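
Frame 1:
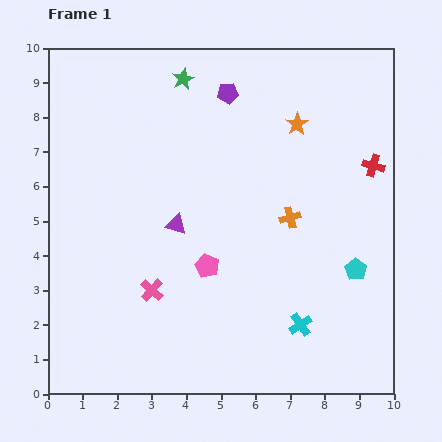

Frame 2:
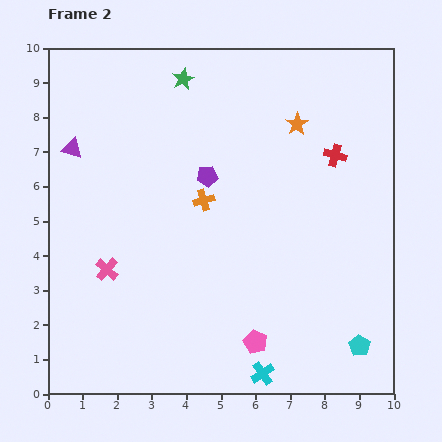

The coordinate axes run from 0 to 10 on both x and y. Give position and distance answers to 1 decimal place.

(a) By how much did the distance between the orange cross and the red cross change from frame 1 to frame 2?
+1.2

Distance in frame 1: 2.8. Distance in frame 2: 4.0.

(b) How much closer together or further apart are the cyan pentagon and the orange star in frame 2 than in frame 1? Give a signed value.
+2.1

Distance in frame 1: 4.5. Distance in frame 2: 6.6.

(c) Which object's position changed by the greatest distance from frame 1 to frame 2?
the purple triangle

(moved 3.7; next 2.6)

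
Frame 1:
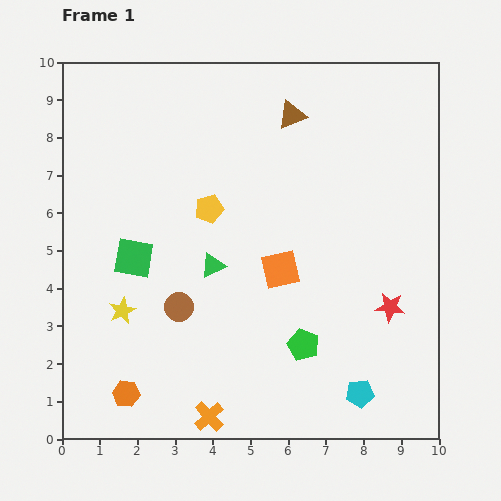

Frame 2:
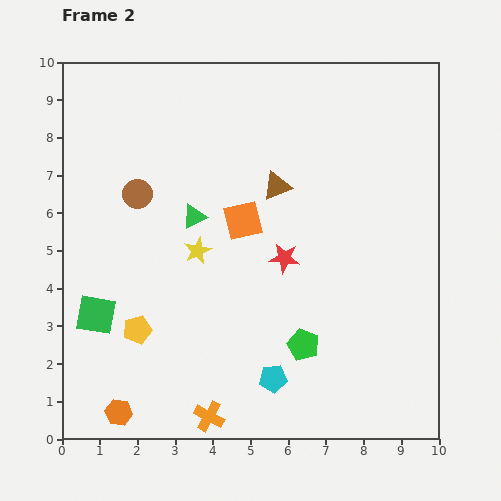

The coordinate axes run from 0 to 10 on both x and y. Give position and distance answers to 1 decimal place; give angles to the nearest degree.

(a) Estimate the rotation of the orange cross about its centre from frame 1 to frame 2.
19° counter-clockwise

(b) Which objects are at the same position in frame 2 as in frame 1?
the orange cross, the green pentagon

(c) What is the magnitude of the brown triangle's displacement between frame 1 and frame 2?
1.9

The brown triangle moved from (6.1, 8.6) to (5.7, 6.7), a distance of √(0.4² + 1.9²) ≈ 1.9.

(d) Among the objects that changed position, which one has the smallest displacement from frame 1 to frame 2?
the orange hexagon

(moved 0.5)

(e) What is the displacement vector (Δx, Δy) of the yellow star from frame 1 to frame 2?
(2.0, 1.6)

The yellow star was at (1.6, 3.4) in frame 1 and (3.6, 5.0) in frame 2.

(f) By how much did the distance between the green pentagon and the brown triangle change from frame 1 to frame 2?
-1.8

Distance in frame 1: 6.1. Distance in frame 2: 4.3.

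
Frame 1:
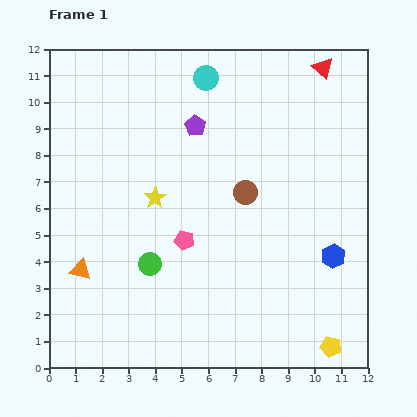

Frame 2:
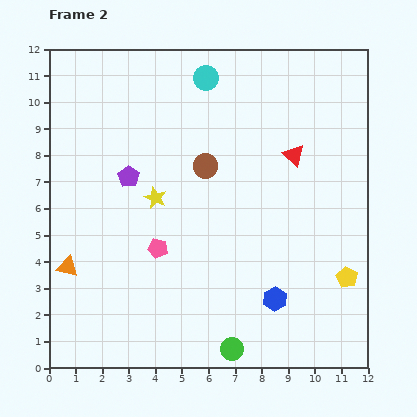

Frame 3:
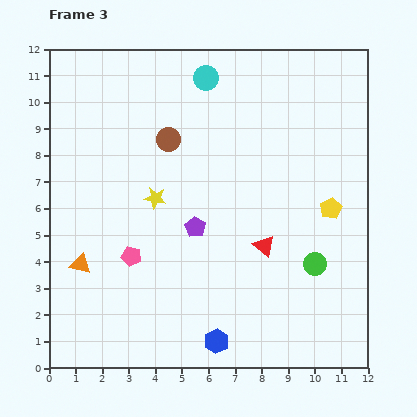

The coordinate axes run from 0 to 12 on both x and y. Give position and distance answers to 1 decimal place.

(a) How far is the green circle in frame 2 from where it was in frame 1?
4.5

The green circle moved from (3.8, 3.9) to (6.9, 0.7), a distance of √(3.1² + 3.2²) ≈ 4.5.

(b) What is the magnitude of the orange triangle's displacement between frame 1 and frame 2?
0.5

The orange triangle moved from (1.2, 3.7) to (0.7, 3.8), a distance of √(0.5² + 0.1²) ≈ 0.5.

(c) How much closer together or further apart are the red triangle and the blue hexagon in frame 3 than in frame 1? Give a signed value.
-3.1

Distance in frame 1: 7.1. Distance in frame 3: 4.0.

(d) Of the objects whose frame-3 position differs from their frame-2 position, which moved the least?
the orange triangle

(moved 0.5)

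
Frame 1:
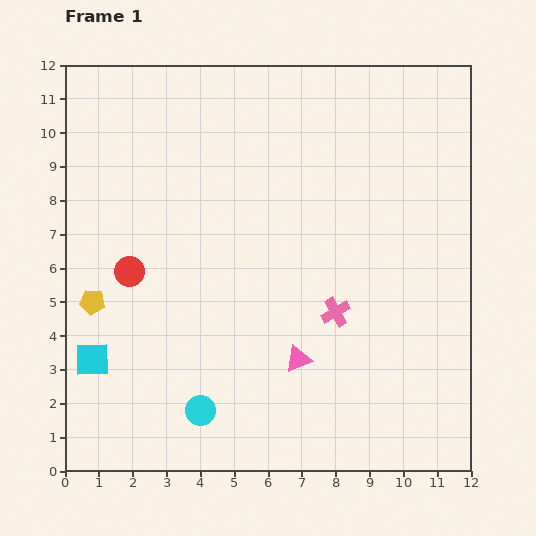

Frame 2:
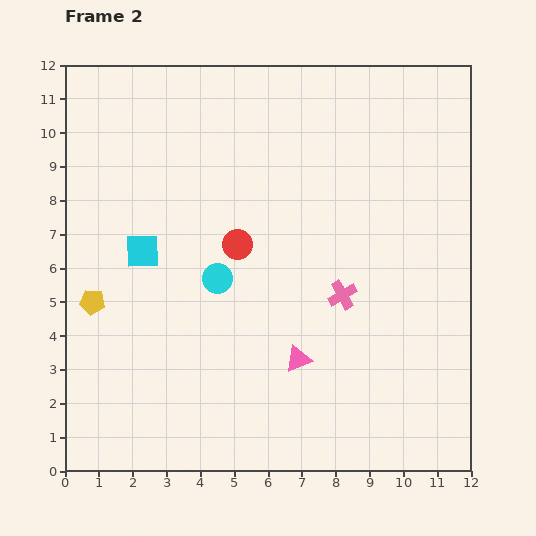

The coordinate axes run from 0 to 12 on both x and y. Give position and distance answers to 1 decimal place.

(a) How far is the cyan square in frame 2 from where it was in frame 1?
3.5

The cyan square moved from (0.8, 3.3) to (2.3, 6.5), a distance of √(1.5² + 3.2²) ≈ 3.5.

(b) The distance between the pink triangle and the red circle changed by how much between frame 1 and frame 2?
-1.8

Distance in frame 1: 5.6. Distance in frame 2: 3.8.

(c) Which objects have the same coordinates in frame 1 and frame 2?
the pink triangle, the yellow pentagon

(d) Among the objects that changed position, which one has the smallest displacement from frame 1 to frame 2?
the pink cross

(moved 0.5)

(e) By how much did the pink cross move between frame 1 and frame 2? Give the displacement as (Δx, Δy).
(0.2, 0.5)

The pink cross was at (8.0, 4.7) in frame 1 and (8.2, 5.2) in frame 2.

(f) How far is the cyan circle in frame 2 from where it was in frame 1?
3.9

The cyan circle moved from (4.0, 1.8) to (4.5, 5.7), a distance of √(0.5² + 3.9²) ≈ 3.9.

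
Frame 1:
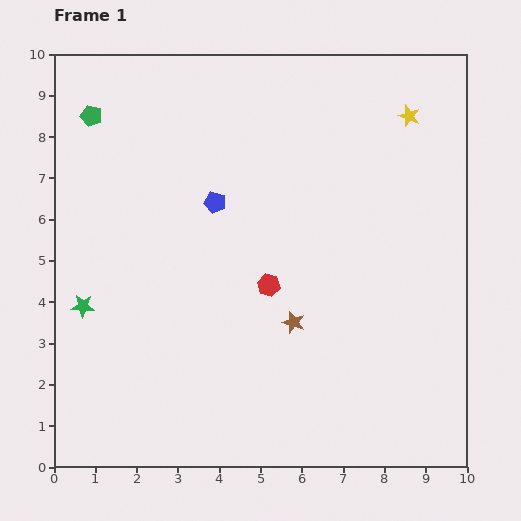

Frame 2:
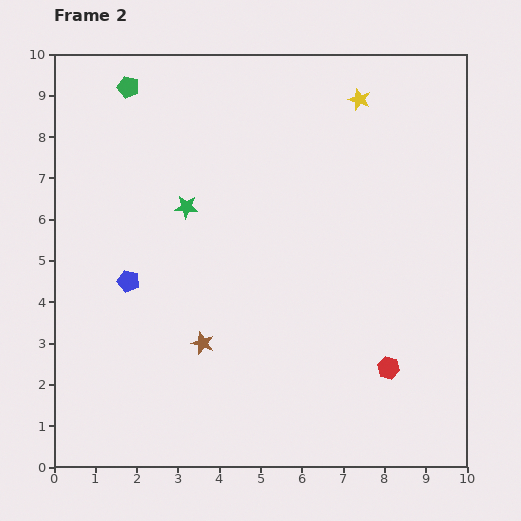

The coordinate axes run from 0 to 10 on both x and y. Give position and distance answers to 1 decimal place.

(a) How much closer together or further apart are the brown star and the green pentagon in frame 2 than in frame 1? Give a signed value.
-0.5

Distance in frame 1: 7.0. Distance in frame 2: 6.5.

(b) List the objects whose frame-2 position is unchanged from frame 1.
none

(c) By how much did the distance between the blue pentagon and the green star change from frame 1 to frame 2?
-1.8

Distance in frame 1: 4.1. Distance in frame 2: 2.3.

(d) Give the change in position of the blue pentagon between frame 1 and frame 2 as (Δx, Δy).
(-2.1, -1.9)

The blue pentagon was at (3.9, 6.4) in frame 1 and (1.8, 4.5) in frame 2.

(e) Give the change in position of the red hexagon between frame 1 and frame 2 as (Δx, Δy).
(2.9, -2.0)

The red hexagon was at (5.2, 4.4) in frame 1 and (8.1, 2.4) in frame 2.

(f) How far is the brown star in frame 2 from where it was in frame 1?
2.3

The brown star moved from (5.8, 3.5) to (3.6, 3.0), a distance of √(2.2² + 0.5²) ≈ 2.3.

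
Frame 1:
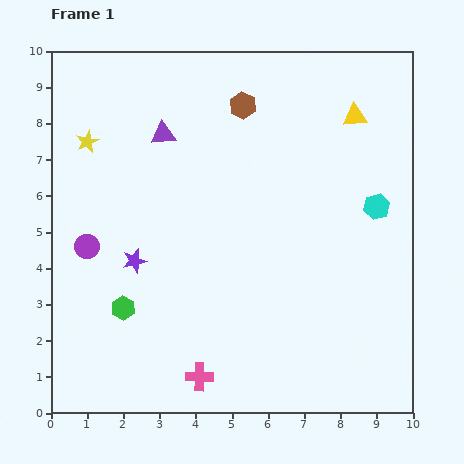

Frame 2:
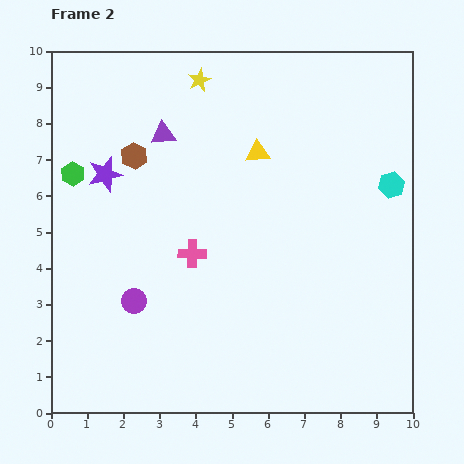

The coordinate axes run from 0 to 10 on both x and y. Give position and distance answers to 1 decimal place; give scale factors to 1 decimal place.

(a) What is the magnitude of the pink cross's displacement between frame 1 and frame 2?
3.4

The pink cross moved from (4.1, 1.0) to (3.9, 4.4), a distance of √(0.2² + 3.4²) ≈ 3.4.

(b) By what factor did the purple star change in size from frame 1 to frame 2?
1.4×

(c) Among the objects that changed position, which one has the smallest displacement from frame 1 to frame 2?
the cyan hexagon

(moved 0.7)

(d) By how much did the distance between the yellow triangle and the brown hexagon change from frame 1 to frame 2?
+0.3

Distance in frame 1: 3.1. Distance in frame 2: 3.4.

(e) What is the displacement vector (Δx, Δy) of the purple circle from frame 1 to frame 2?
(1.3, -1.5)

The purple circle was at (1.0, 4.6) in frame 1 and (2.3, 3.1) in frame 2.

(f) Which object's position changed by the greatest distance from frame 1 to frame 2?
the green hexagon

(moved 4.0; next 3.5)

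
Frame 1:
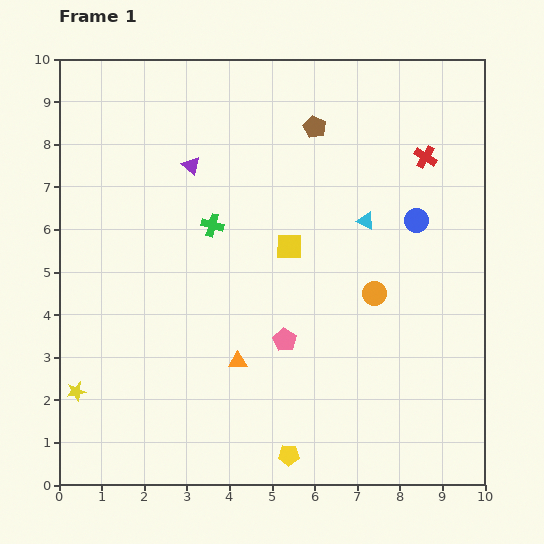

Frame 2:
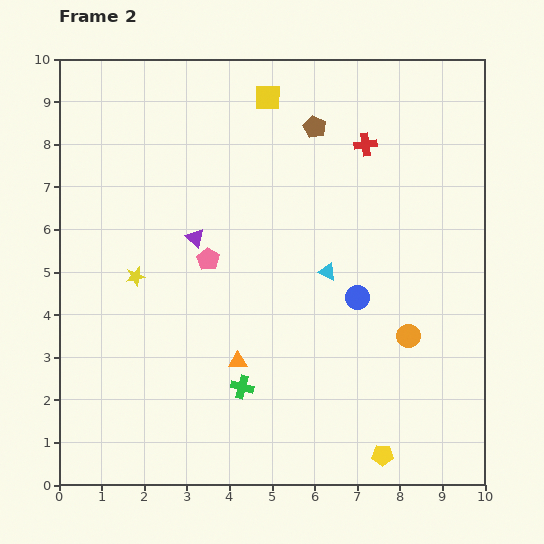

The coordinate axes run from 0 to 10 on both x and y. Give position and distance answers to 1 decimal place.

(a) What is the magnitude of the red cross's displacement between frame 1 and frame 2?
1.4

The red cross moved from (8.6, 7.7) to (7.2, 8.0), a distance of √(1.4² + 0.3²) ≈ 1.4.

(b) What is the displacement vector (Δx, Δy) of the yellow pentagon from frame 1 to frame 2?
(2.2, 0.0)

The yellow pentagon was at (5.4, 0.7) in frame 1 and (7.6, 0.7) in frame 2.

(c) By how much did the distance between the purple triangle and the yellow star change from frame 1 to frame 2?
-4.2

Distance in frame 1: 5.9. Distance in frame 2: 1.7.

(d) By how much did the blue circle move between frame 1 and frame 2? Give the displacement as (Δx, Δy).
(-1.4, -1.8)

The blue circle was at (8.4, 6.2) in frame 1 and (7.0, 4.4) in frame 2.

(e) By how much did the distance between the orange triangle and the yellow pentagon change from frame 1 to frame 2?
+1.5

Distance in frame 1: 2.5. Distance in frame 2: 4.0.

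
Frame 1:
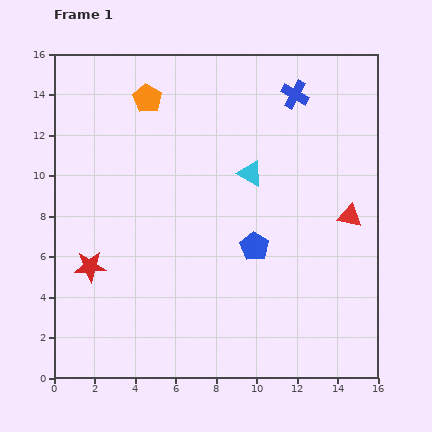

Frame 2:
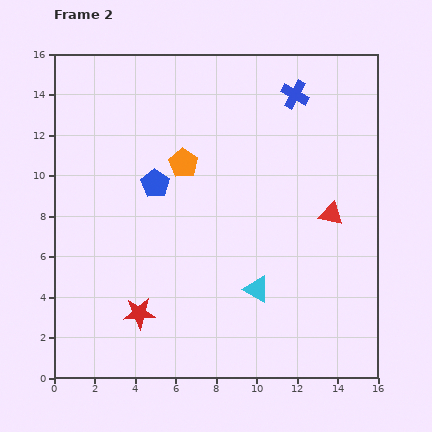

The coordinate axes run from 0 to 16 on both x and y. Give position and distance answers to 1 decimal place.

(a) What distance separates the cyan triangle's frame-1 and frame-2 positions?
5.7

The cyan triangle moved from (9.7, 10.1) to (10.0, 4.4), a distance of √(0.3² + 5.7²) ≈ 5.7.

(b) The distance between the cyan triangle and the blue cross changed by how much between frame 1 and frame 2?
+5.3

Distance in frame 1: 4.5. Distance in frame 2: 9.8.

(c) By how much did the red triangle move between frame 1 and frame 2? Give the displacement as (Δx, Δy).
(-0.9, 0.1)

The red triangle was at (14.6, 8.0) in frame 1 and (13.7, 8.1) in frame 2.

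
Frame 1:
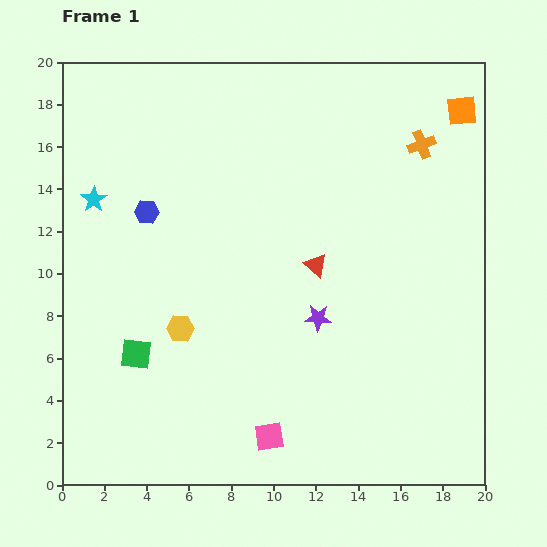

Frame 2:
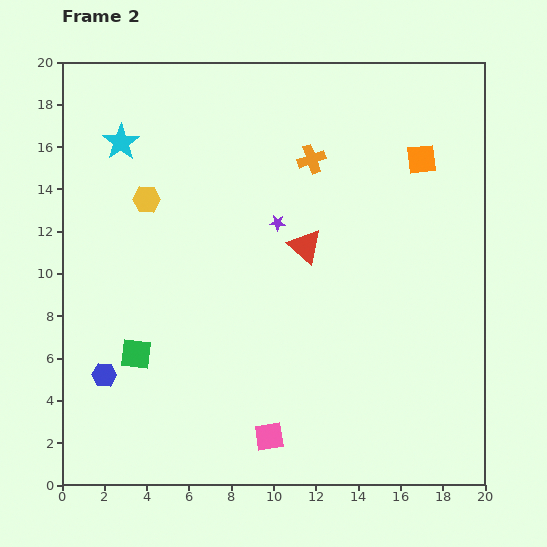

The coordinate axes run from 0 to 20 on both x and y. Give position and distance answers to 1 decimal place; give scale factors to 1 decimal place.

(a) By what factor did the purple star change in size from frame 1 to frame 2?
0.6×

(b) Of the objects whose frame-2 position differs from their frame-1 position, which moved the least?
the red triangle

(moved 1.0)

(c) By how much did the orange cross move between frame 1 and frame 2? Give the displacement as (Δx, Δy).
(-5.2, -0.7)

The orange cross was at (17.0, 16.1) in frame 1 and (11.8, 15.4) in frame 2.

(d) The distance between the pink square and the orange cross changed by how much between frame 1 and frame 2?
-2.3

Distance in frame 1: 15.6. Distance in frame 2: 13.3.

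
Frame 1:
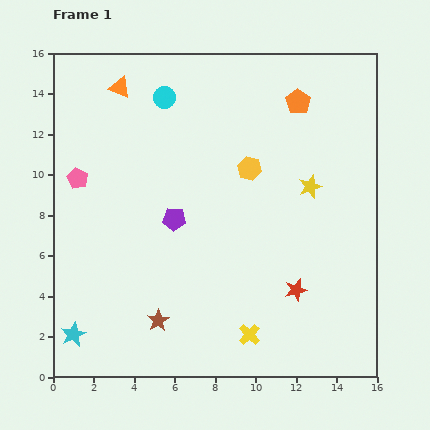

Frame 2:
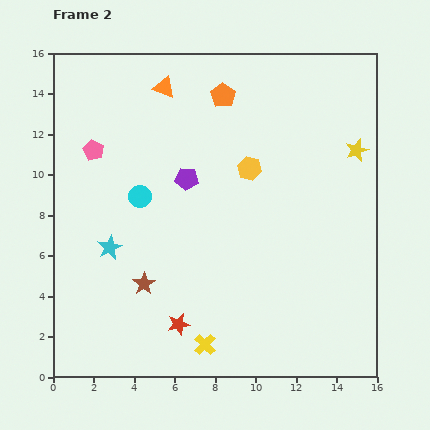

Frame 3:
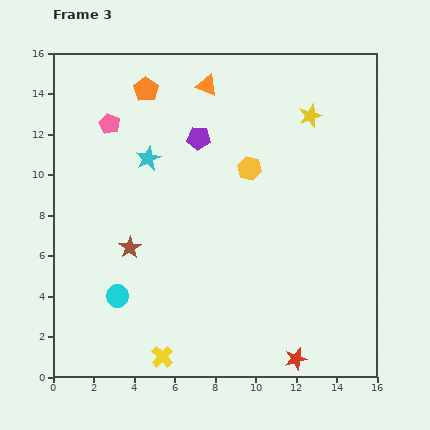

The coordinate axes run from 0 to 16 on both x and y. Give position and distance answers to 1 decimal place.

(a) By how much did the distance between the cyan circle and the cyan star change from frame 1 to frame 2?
-9.6

Distance in frame 1: 12.5. Distance in frame 2: 2.9.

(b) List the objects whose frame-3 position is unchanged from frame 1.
the yellow hexagon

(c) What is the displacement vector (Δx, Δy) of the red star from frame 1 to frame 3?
(0.0, -3.4)

The red star was at (12.0, 4.3) in frame 1 and (12.0, 0.9) in frame 3.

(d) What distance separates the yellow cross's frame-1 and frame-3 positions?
4.4

The yellow cross moved from (9.7, 2.1) to (5.4, 1.0), a distance of √(4.3² + 1.1²) ≈ 4.4.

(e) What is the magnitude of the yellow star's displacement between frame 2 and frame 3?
2.9

The yellow star moved from (15.0, 11.2) to (12.7, 12.9), a distance of √(2.3² + 1.7²) ≈ 2.9.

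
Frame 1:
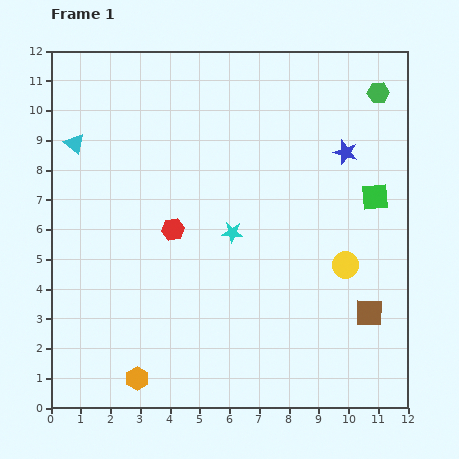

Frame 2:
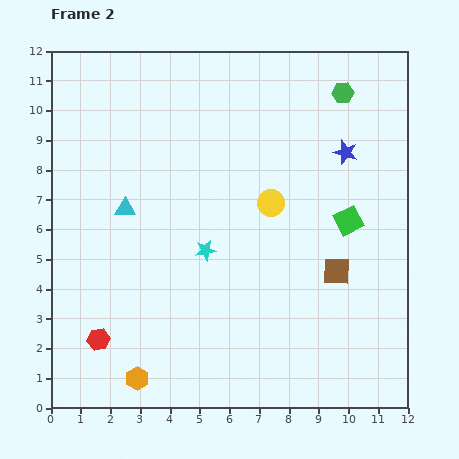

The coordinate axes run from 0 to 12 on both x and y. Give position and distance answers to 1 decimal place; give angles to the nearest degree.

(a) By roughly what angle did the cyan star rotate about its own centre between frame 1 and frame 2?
16° counter-clockwise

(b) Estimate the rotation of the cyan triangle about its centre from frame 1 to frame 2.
40° counter-clockwise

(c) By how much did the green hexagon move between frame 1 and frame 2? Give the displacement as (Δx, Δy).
(-1.2, 0.0)

The green hexagon was at (11.0, 10.6) in frame 1 and (9.8, 10.6) in frame 2.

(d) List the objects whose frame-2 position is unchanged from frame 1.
the blue star, the orange hexagon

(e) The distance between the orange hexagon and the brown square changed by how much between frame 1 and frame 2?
-0.5

Distance in frame 1: 8.1. Distance in frame 2: 7.6.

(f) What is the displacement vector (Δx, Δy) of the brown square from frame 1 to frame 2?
(-1.1, 1.4)

The brown square was at (10.7, 3.2) in frame 1 and (9.6, 4.6) in frame 2.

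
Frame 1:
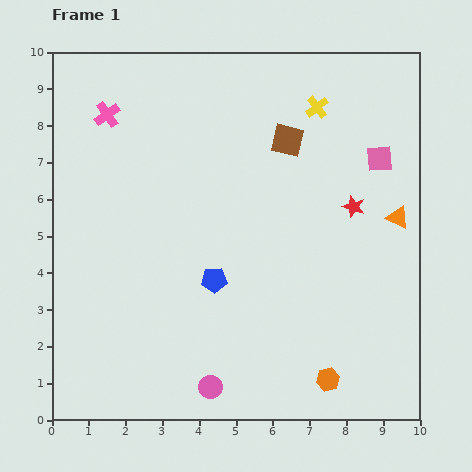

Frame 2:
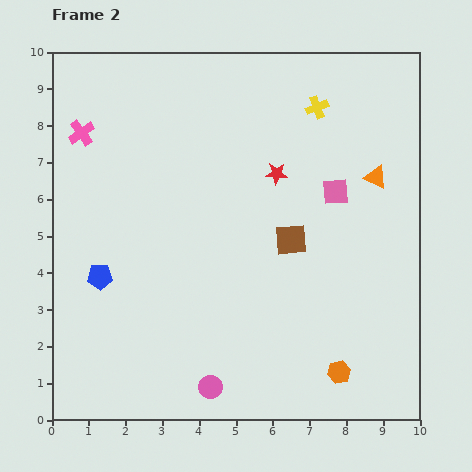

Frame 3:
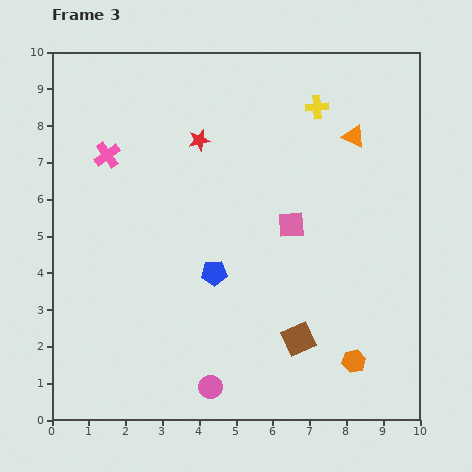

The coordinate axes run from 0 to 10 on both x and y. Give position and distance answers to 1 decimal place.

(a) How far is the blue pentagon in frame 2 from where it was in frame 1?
3.1

The blue pentagon moved from (4.4, 3.8) to (1.3, 3.9), a distance of √(3.1² + 0.1²) ≈ 3.1.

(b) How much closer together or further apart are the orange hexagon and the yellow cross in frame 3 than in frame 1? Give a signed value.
-0.4

Distance in frame 1: 7.4. Distance in frame 3: 7.0.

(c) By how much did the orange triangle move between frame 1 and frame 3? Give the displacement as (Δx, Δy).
(-1.2, 2.2)

The orange triangle was at (9.4, 5.5) in frame 1 and (8.2, 7.7) in frame 3.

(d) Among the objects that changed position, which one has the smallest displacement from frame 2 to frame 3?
the orange hexagon

(moved 0.5)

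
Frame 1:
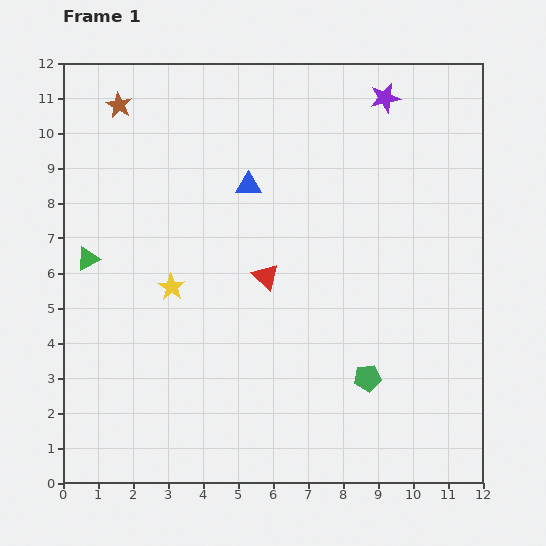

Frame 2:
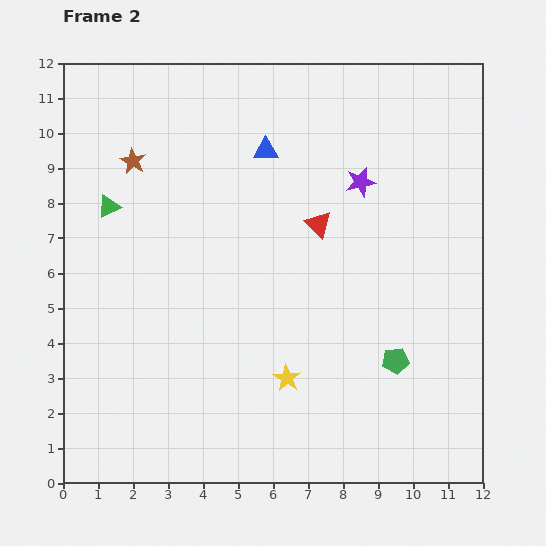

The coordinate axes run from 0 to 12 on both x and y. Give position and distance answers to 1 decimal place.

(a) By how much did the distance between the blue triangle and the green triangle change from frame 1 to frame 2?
-0.3

Distance in frame 1: 5.1. Distance in frame 2: 4.8.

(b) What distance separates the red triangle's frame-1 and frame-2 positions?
2.1

The red triangle moved from (5.8, 5.9) to (7.3, 7.4), a distance of √(1.5² + 1.5²) ≈ 2.1.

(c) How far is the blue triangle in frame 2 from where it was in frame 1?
1.1

The blue triangle moved from (5.3, 8.5) to (5.8, 9.5), a distance of √(0.5² + 1.0²) ≈ 1.1.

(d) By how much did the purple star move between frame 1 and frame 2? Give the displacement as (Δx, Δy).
(-0.7, -2.4)

The purple star was at (9.2, 11.0) in frame 1 and (8.5, 8.6) in frame 2.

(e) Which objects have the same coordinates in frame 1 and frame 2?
none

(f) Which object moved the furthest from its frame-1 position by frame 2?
the yellow star

(moved 4.2; next 2.5)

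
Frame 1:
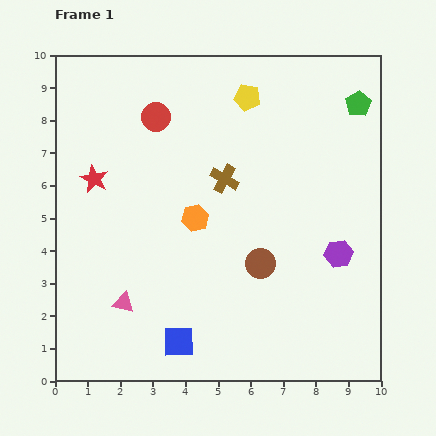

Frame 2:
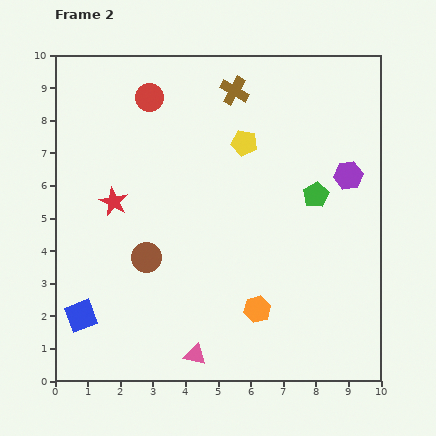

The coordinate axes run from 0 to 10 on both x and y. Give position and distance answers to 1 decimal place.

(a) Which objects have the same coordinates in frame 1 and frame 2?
none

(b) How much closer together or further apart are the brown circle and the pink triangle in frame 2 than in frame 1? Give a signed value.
-1.0

Distance in frame 1: 4.4. Distance in frame 2: 3.4.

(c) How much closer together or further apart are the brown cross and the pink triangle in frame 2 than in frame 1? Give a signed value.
+3.3

Distance in frame 1: 4.9. Distance in frame 2: 8.2.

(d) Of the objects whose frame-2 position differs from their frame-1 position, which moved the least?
the red circle

(moved 0.6)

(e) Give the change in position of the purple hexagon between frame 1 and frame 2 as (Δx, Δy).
(0.3, 2.4)

The purple hexagon was at (8.7, 3.9) in frame 1 and (9.0, 6.3) in frame 2.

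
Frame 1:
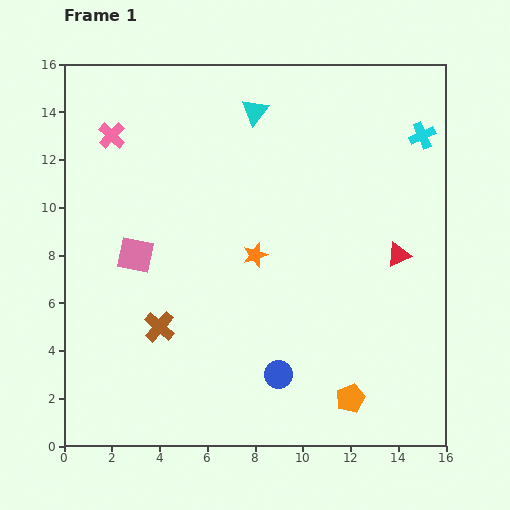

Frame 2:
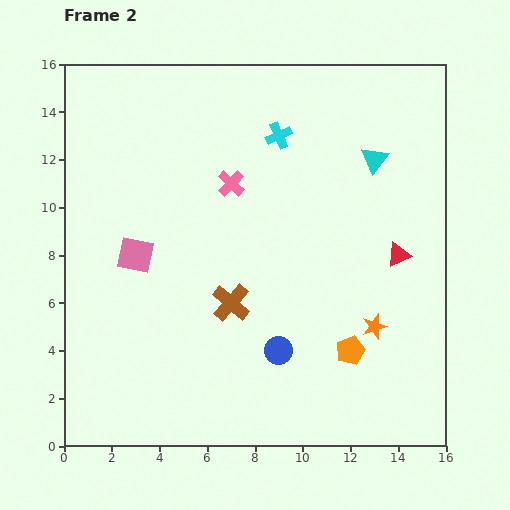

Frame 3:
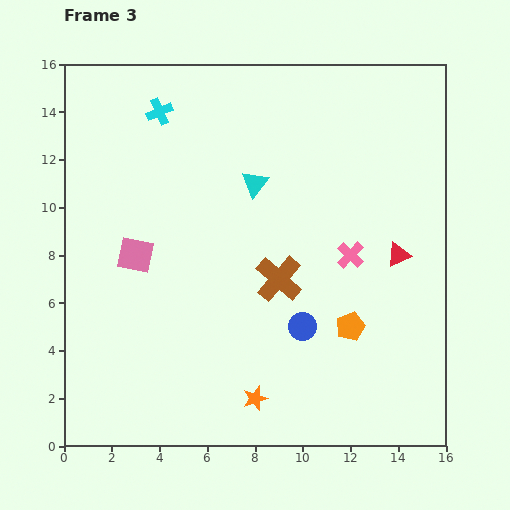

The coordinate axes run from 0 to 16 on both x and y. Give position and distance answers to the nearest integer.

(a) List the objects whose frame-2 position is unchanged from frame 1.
the red triangle, the pink square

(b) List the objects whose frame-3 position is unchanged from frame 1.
the red triangle, the pink square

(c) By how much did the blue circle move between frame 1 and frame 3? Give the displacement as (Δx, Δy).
(1, 2)

The blue circle was at (9, 3) in frame 1 and (10, 5) in frame 3.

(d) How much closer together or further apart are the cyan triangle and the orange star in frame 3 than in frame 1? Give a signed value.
+3

Distance in frame 1: 6. Distance in frame 3: 9.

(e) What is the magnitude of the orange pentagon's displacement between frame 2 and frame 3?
1

The orange pentagon moved from (12, 4) to (12, 5), a distance of √(0² + 1²) ≈ 1.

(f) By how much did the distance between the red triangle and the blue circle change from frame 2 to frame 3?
-1

Distance in frame 2: 6. Distance in frame 3: 5.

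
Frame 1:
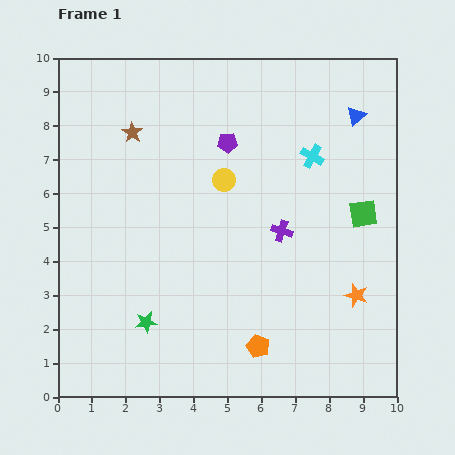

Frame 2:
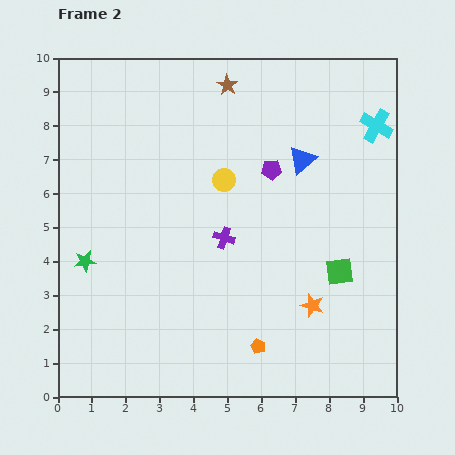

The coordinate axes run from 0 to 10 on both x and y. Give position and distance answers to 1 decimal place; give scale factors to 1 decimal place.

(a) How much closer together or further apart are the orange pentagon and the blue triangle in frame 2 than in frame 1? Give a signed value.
-1.7

Distance in frame 1: 7.4. Distance in frame 2: 5.7.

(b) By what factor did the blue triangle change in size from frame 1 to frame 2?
1.5×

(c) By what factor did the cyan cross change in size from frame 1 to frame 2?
1.4×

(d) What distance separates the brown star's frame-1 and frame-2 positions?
3.1

The brown star moved from (2.2, 7.8) to (5.0, 9.2), a distance of √(2.8² + 1.4²) ≈ 3.1.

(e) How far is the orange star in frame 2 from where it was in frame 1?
1.3

The orange star moved from (8.8, 3.0) to (7.5, 2.7), a distance of √(1.3² + 0.3²) ≈ 1.3.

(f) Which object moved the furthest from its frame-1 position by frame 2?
the brown star

(moved 3.1; next 2.5)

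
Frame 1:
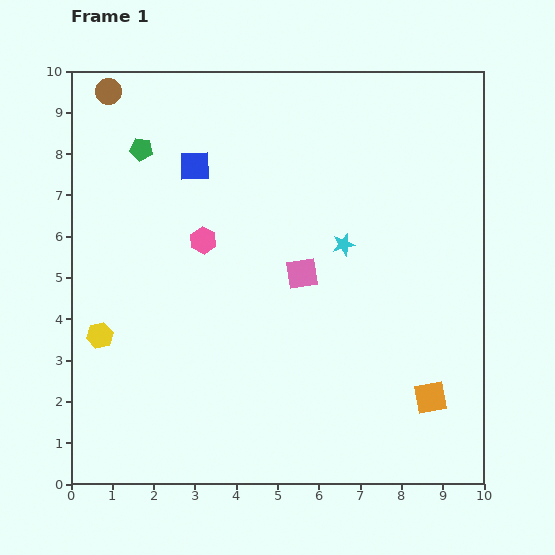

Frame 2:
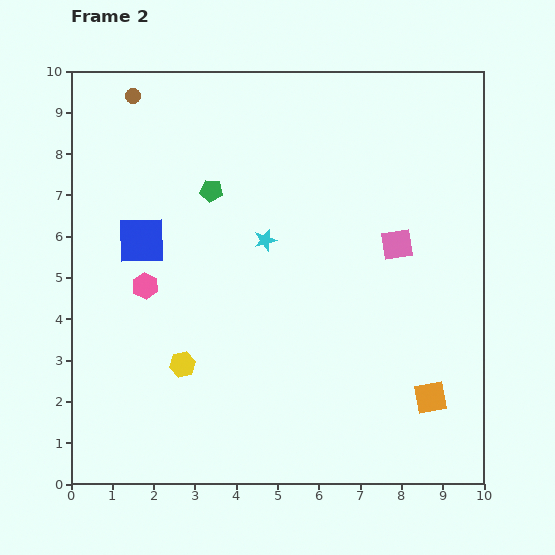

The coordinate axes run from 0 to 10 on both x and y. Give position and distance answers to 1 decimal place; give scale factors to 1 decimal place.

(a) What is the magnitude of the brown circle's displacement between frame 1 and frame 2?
0.6

The brown circle moved from (0.9, 9.5) to (1.5, 9.4), a distance of √(0.6² + 0.1²) ≈ 0.6.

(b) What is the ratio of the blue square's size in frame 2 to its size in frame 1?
1.6×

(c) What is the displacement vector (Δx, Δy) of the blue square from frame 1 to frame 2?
(-1.3, -1.8)

The blue square was at (3.0, 7.7) in frame 1 and (1.7, 5.9) in frame 2.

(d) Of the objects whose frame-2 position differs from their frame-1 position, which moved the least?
the brown circle

(moved 0.6)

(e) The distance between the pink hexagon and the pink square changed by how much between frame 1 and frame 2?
+3.7

Distance in frame 1: 2.5. Distance in frame 2: 6.2.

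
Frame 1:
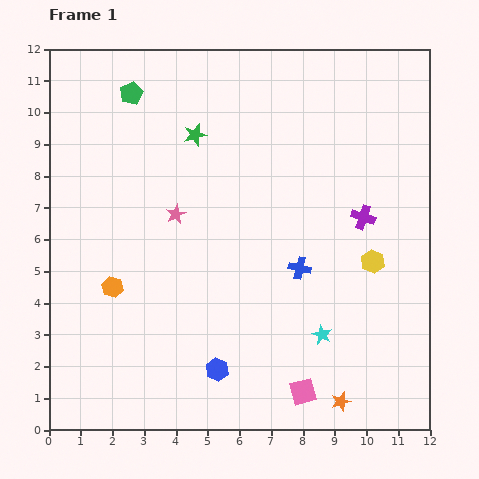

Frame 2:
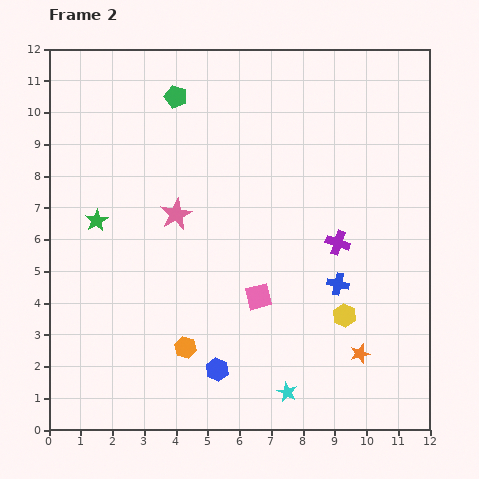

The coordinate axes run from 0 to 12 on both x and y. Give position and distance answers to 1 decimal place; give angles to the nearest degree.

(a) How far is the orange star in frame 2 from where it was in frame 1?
1.6

The orange star moved from (9.2, 0.9) to (9.8, 2.4), a distance of √(0.6² + 1.5²) ≈ 1.6.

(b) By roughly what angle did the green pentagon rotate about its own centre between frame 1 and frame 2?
27° counter-clockwise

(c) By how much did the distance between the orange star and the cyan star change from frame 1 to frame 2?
+0.4

Distance in frame 1: 2.2. Distance in frame 2: 2.6.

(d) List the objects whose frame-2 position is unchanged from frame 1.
the pink star, the blue hexagon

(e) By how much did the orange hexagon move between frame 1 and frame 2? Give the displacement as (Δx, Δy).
(2.3, -1.9)

The orange hexagon was at (2.0, 4.5) in frame 1 and (4.3, 2.6) in frame 2.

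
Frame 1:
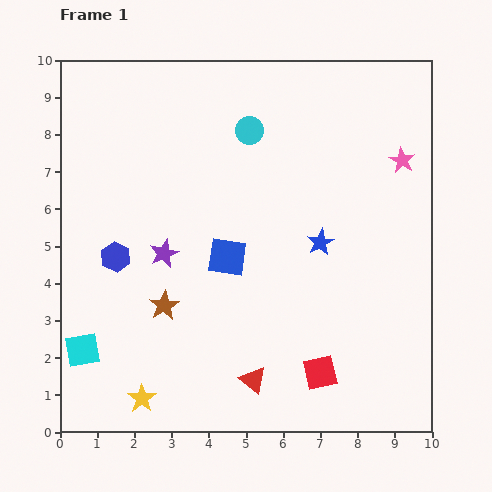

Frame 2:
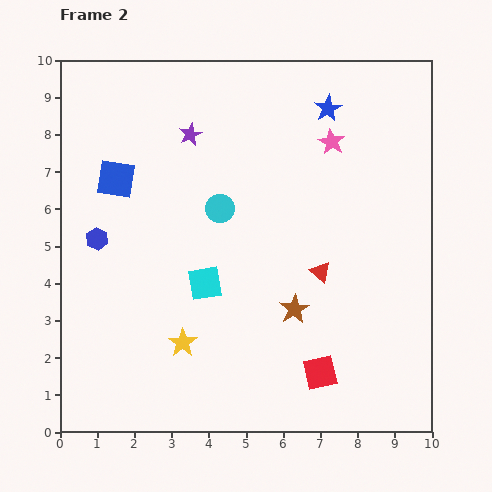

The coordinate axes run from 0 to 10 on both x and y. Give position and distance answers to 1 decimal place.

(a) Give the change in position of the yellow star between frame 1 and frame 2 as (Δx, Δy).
(1.1, 1.5)

The yellow star was at (2.2, 0.9) in frame 1 and (3.3, 2.4) in frame 2.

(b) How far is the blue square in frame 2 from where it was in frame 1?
3.7

The blue square moved from (4.5, 4.7) to (1.5, 6.8), a distance of √(3.0² + 2.1²) ≈ 3.7.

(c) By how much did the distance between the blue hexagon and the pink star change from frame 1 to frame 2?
-1.3

Distance in frame 1: 8.1. Distance in frame 2: 6.8.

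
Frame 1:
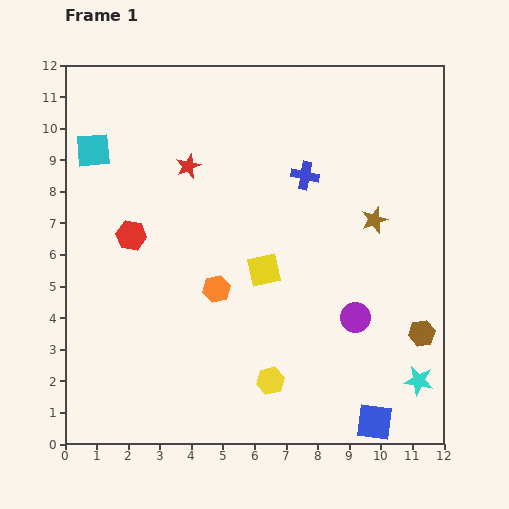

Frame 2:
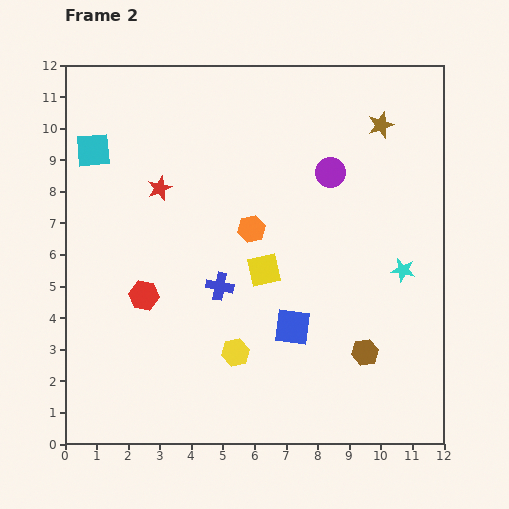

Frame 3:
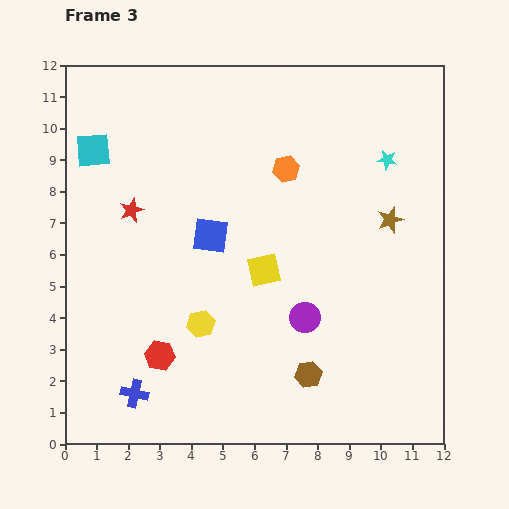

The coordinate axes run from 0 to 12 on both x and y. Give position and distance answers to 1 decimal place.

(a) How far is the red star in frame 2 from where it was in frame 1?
1.1

The red star moved from (3.9, 8.8) to (3.0, 8.1), a distance of √(0.9² + 0.7²) ≈ 1.1.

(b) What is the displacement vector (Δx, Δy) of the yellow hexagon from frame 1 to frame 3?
(-2.2, 1.8)

The yellow hexagon was at (6.5, 2.0) in frame 1 and (4.3, 3.8) in frame 3.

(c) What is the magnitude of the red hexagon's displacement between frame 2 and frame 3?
2.0

The red hexagon moved from (2.5, 4.7) to (3.0, 2.8), a distance of √(0.5² + 1.9²) ≈ 2.0.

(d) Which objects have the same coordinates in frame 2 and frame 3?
the yellow square, the cyan square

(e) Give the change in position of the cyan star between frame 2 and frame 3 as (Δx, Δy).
(-0.5, 3.5)

The cyan star was at (10.7, 5.5) in frame 2 and (10.2, 9.0) in frame 3.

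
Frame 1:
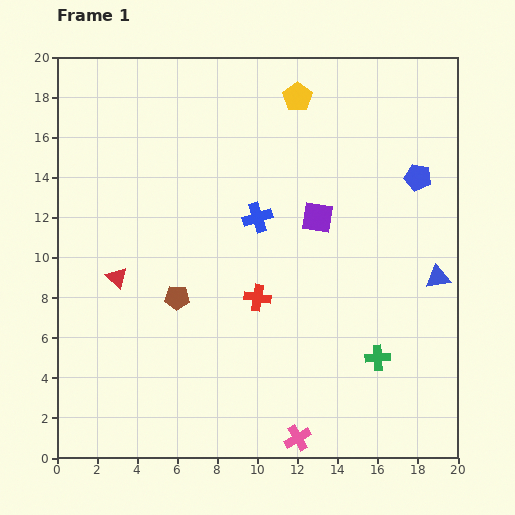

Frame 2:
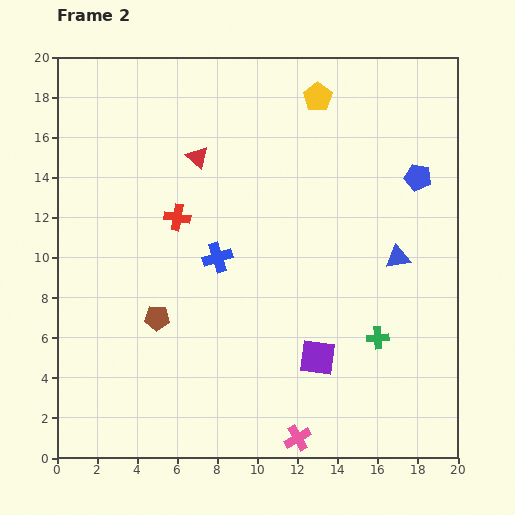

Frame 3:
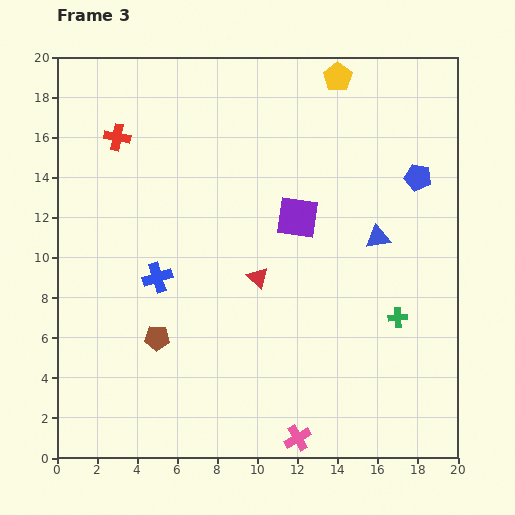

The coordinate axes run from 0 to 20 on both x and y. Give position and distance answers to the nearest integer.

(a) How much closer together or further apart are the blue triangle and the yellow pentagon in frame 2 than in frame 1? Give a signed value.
-2

Distance in frame 1: 11. Distance in frame 2: 9.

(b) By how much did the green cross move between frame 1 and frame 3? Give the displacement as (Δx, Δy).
(1, 2)

The green cross was at (16, 5) in frame 1 and (17, 7) in frame 3.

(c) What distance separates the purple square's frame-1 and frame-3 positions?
1

The purple square moved from (13, 12) to (12, 12), a distance of √(1² + 0²) ≈ 1.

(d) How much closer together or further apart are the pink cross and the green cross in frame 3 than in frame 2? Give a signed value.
+2

Distance in frame 2: 6. Distance in frame 3: 8.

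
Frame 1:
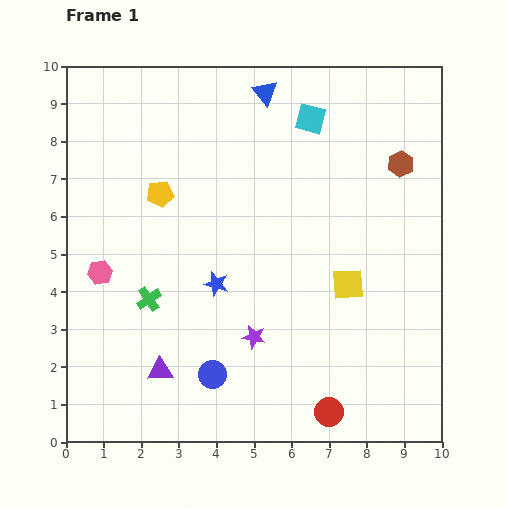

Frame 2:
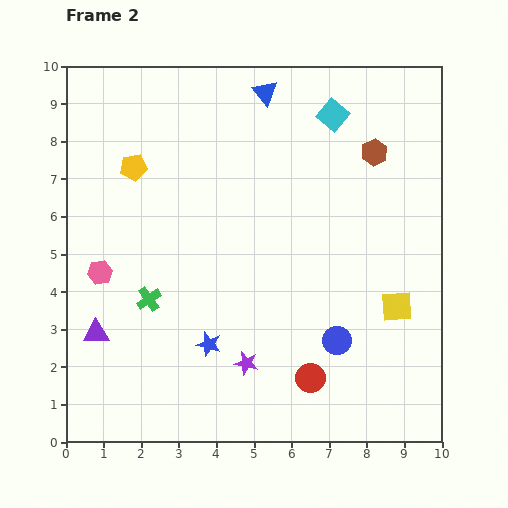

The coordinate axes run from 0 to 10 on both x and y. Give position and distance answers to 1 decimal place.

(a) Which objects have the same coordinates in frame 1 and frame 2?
the green cross, the blue triangle, the pink hexagon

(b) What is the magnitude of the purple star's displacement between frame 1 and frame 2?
0.7

The purple star moved from (5.0, 2.8) to (4.8, 2.1), a distance of √(0.2² + 0.7²) ≈ 0.7.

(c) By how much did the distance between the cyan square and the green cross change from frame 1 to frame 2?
+0.5

Distance in frame 1: 6.4. Distance in frame 2: 6.9.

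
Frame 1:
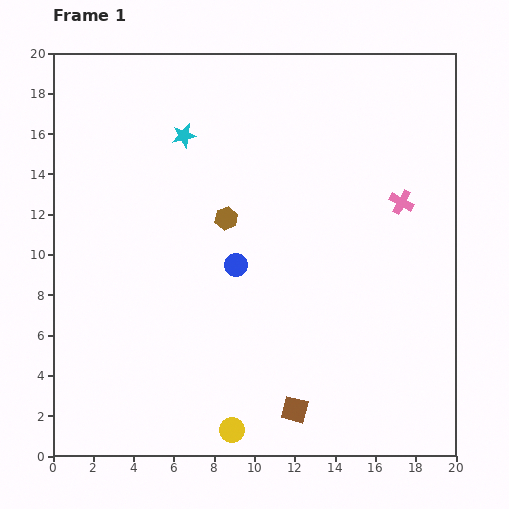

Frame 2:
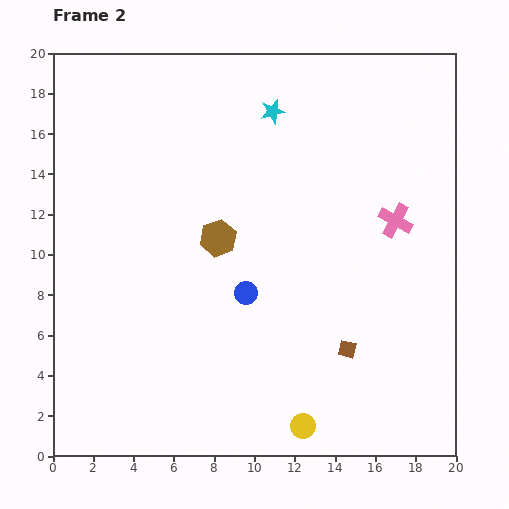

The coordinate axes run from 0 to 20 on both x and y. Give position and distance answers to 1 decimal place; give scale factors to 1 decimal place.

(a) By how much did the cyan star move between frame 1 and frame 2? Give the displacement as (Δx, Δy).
(4.4, 1.2)

The cyan star was at (6.5, 15.9) in frame 1 and (10.9, 17.1) in frame 2.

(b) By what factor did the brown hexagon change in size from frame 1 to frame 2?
1.6×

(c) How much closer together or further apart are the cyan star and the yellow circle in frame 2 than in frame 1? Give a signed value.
+0.9

Distance in frame 1: 14.8. Distance in frame 2: 15.7.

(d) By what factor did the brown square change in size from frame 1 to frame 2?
0.7×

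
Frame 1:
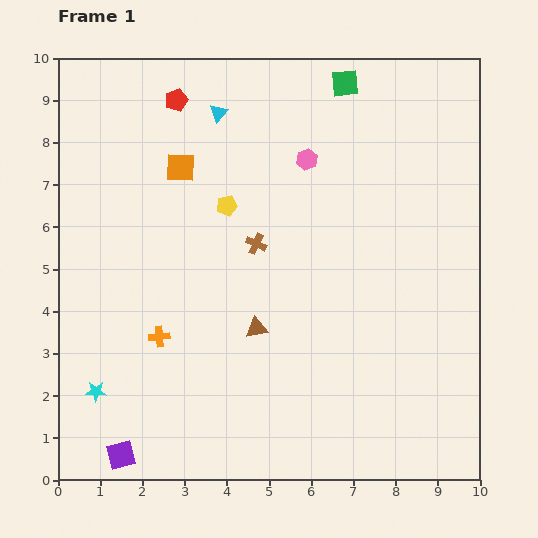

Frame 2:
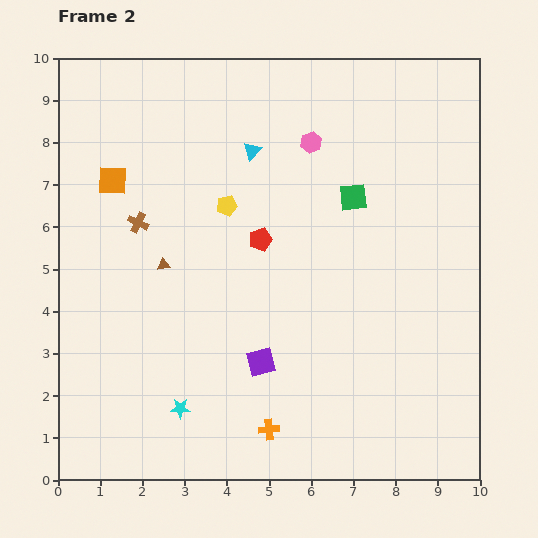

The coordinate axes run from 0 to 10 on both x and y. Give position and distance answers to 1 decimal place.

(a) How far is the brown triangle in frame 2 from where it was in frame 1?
2.7

The brown triangle moved from (4.7, 3.6) to (2.5, 5.1), a distance of √(2.2² + 1.5²) ≈ 2.7.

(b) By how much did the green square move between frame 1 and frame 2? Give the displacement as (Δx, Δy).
(0.2, -2.7)

The green square was at (6.8, 9.4) in frame 1 and (7.0, 6.7) in frame 2.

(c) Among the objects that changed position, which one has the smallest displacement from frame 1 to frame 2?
the pink hexagon

(moved 0.4)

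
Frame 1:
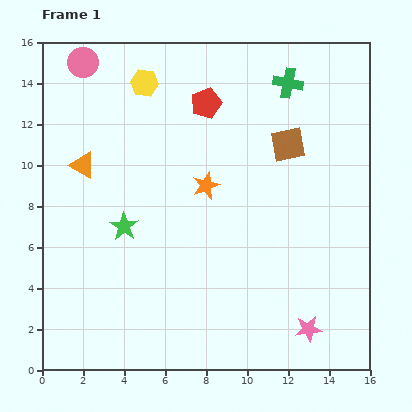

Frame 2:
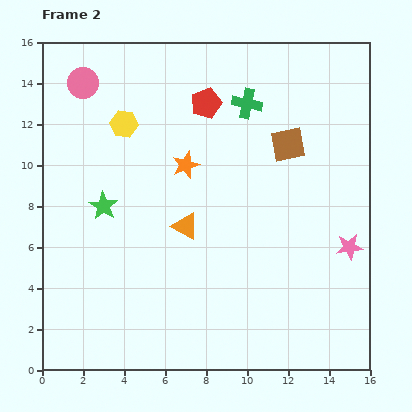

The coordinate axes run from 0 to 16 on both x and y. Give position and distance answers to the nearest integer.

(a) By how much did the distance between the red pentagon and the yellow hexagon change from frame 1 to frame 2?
+1

Distance in frame 1: 3. Distance in frame 2: 4.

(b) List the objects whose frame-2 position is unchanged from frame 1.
the red pentagon, the brown square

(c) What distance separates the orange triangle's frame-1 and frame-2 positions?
6

The orange triangle moved from (2, 10) to (7, 7), a distance of √(5² + 3²) ≈ 6.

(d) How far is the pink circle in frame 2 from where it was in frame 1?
1

The pink circle moved from (2, 15) to (2, 14), a distance of √(0² + 1²) ≈ 1.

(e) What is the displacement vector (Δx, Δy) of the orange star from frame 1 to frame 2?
(-1, 1)

The orange star was at (8, 9) in frame 1 and (7, 10) in frame 2.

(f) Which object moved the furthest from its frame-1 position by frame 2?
the orange triangle

(moved 6; next 4)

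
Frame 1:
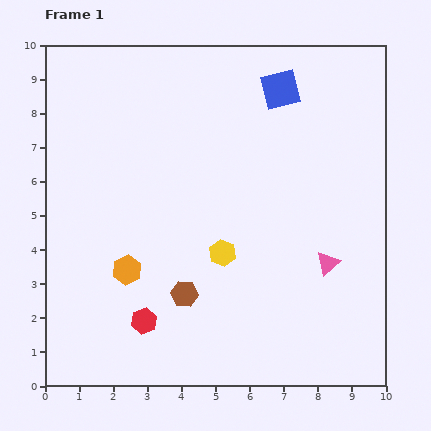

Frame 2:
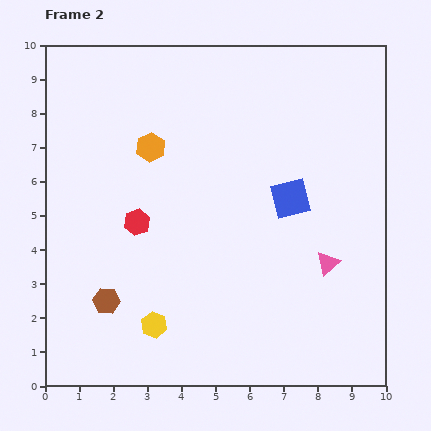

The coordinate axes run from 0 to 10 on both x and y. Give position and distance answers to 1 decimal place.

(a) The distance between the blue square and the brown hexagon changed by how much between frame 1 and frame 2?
-0.4

Distance in frame 1: 6.6. Distance in frame 2: 6.2.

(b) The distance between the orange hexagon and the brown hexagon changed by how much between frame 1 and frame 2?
+2.9

Distance in frame 1: 1.8. Distance in frame 2: 4.7.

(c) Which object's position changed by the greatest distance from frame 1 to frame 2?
the orange hexagon

(moved 3.7; next 3.2)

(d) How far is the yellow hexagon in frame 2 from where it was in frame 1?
2.9

The yellow hexagon moved from (5.2, 3.9) to (3.2, 1.8), a distance of √(2.0² + 2.1²) ≈ 2.9.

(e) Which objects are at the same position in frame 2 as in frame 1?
the pink triangle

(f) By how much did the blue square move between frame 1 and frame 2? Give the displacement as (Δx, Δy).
(0.3, -3.2)

The blue square was at (6.9, 8.7) in frame 1 and (7.2, 5.5) in frame 2.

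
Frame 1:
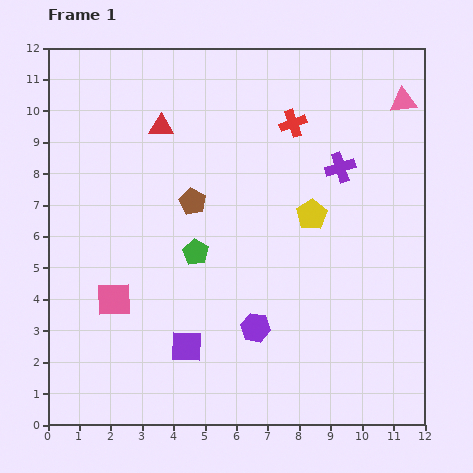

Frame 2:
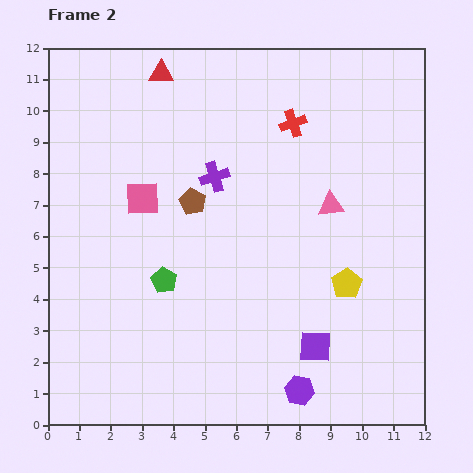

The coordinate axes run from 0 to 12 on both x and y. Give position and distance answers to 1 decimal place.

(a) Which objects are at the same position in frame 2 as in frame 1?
the red cross, the brown pentagon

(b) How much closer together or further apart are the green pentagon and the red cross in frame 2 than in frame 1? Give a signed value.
+1.4

Distance in frame 1: 5.1. Distance in frame 2: 6.5.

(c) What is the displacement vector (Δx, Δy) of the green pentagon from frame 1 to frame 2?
(-1.0, -0.9)

The green pentagon was at (4.7, 5.5) in frame 1 and (3.7, 4.6) in frame 2.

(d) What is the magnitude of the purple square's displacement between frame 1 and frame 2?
4.1

The purple square moved from (4.4, 2.5) to (8.5, 2.5), a distance of √(4.1² + 0.0²) ≈ 4.1.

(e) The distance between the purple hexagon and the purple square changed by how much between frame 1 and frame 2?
-0.8

Distance in frame 1: 2.3. Distance in frame 2: 1.5.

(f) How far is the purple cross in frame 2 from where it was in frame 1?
4.0

The purple cross moved from (9.3, 8.2) to (5.3, 7.9), a distance of √(4.0² + 0.3²) ≈ 4.0.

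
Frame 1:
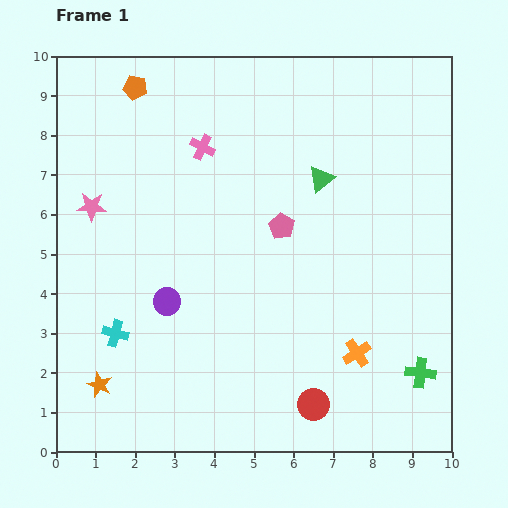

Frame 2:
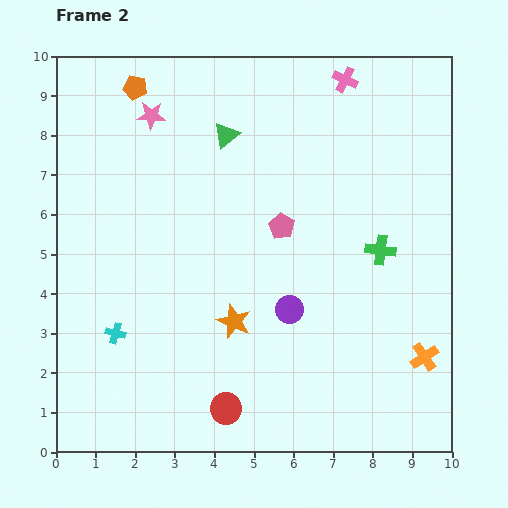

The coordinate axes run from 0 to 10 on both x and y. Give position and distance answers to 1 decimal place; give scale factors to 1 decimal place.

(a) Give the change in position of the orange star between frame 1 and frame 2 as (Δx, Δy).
(3.4, 1.6)

The orange star was at (1.1, 1.7) in frame 1 and (4.5, 3.3) in frame 2.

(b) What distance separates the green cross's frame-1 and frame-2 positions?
3.3

The green cross moved from (9.2, 2.0) to (8.2, 5.1), a distance of √(1.0² + 3.1²) ≈ 3.3.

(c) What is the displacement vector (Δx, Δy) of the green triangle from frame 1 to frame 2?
(-2.4, 1.1)

The green triangle was at (6.7, 6.9) in frame 1 and (4.3, 8.0) in frame 2.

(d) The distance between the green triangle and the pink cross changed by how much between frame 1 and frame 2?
+0.2

Distance in frame 1: 3.1. Distance in frame 2: 3.3.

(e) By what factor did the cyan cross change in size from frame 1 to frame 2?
0.8×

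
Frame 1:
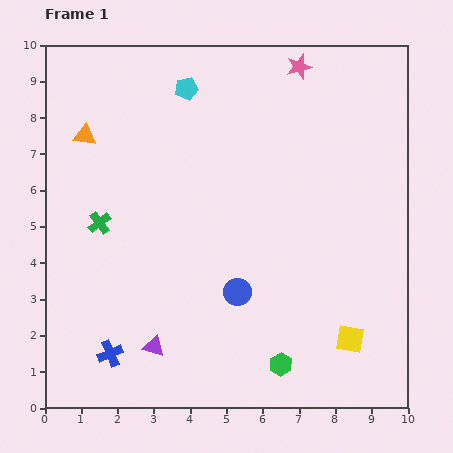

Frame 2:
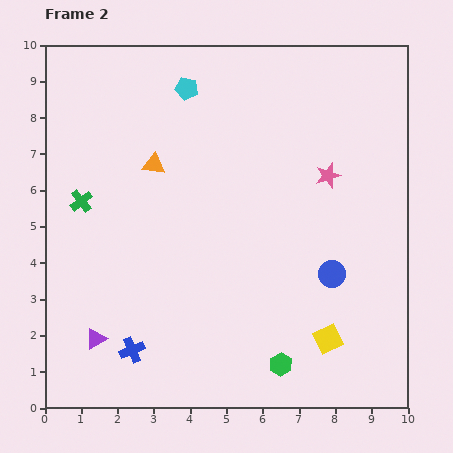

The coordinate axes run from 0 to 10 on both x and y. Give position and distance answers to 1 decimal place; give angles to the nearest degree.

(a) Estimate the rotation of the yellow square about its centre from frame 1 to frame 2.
38° counter-clockwise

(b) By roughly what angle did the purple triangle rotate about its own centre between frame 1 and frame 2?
46° counter-clockwise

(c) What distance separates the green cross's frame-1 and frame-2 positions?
0.8

The green cross moved from (1.5, 5.1) to (1.0, 5.7), a distance of √(0.5² + 0.6²) ≈ 0.8.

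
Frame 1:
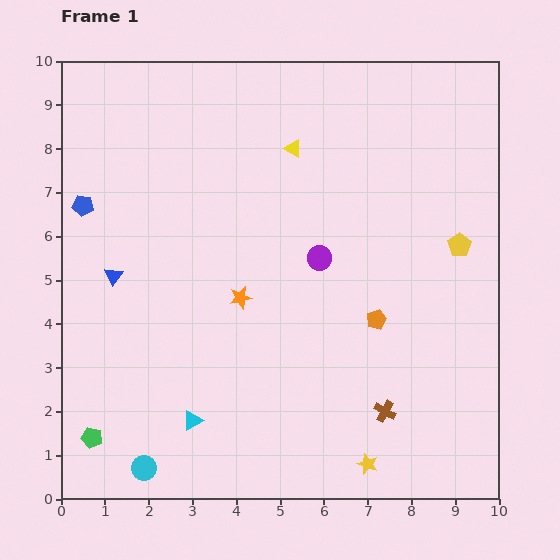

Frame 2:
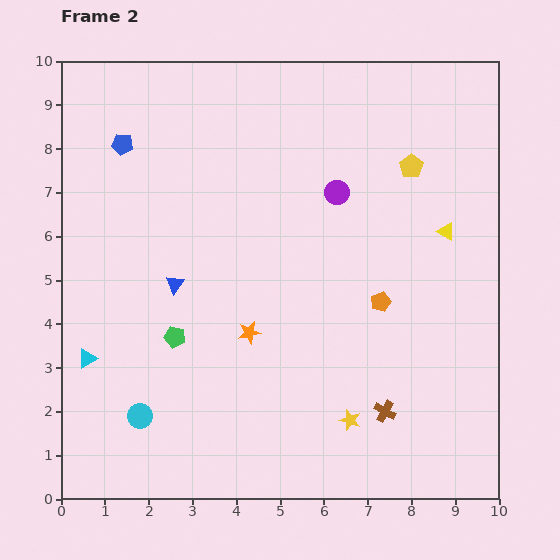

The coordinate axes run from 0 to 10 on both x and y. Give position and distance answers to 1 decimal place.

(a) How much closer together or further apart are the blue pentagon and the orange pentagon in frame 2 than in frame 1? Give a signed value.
-0.3

Distance in frame 1: 7.2. Distance in frame 2: 6.9.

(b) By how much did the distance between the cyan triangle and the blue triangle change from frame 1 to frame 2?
-1.2

Distance in frame 1: 3.8. Distance in frame 2: 2.6.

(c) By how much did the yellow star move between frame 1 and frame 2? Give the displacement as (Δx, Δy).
(-0.4, 1.0)

The yellow star was at (7.0, 0.8) in frame 1 and (6.6, 1.8) in frame 2.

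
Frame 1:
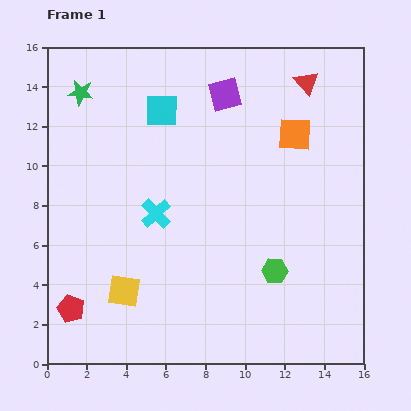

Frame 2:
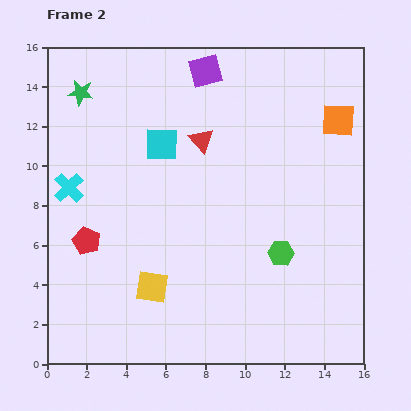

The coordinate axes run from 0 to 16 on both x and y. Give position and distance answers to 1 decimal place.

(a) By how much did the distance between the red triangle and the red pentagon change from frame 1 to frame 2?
-8.8

Distance in frame 1: 16.5. Distance in frame 2: 7.7.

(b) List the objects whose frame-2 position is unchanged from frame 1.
the green star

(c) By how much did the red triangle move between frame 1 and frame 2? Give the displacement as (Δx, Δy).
(-5.3, -2.9)

The red triangle was at (13.1, 14.2) in frame 1 and (7.8, 11.3) in frame 2.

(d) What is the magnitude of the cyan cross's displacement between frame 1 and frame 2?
4.6

The cyan cross moved from (5.5, 7.6) to (1.1, 8.9), a distance of √(4.4² + 1.3²) ≈ 4.6.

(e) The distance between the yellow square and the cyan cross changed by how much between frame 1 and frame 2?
+2.3

Distance in frame 1: 4.2. Distance in frame 2: 6.5.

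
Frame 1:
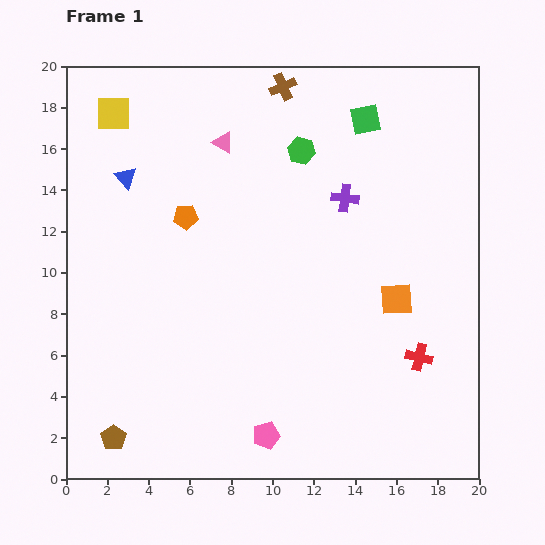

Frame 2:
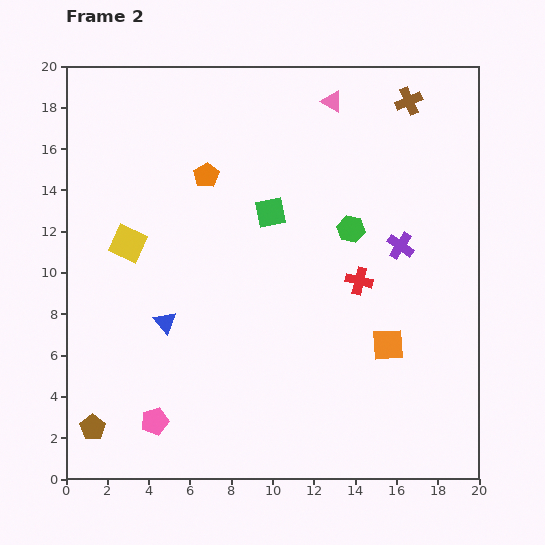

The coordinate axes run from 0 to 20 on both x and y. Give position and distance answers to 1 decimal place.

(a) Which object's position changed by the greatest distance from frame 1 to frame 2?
the blue triangle

(moved 7.3; next 6.4)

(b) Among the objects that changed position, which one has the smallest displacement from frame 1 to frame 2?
the brown pentagon

(moved 1.1)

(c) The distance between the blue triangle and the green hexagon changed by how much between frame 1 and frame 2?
+1.5

Distance in frame 1: 8.6. Distance in frame 2: 10.1.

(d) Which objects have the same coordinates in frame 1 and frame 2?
none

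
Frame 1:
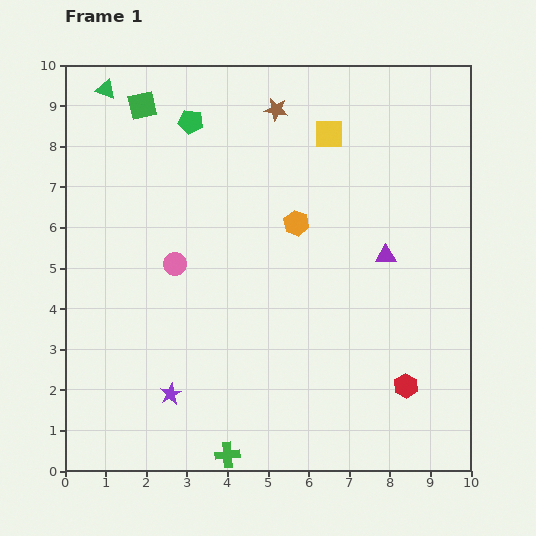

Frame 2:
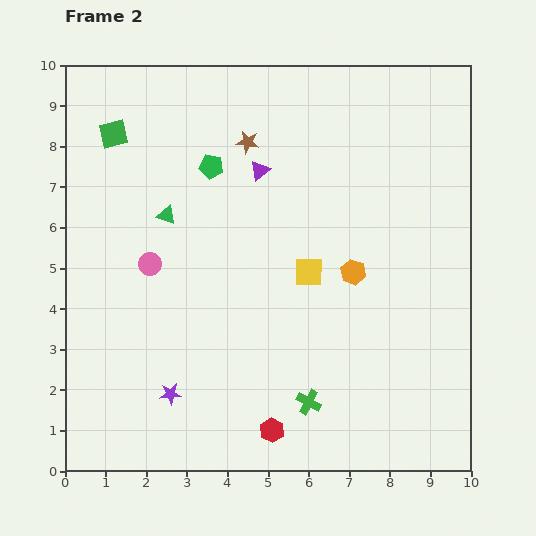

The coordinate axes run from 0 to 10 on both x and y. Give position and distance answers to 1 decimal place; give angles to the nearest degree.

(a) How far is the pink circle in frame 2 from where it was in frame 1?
0.6

The pink circle moved from (2.7, 5.1) to (2.1, 5.1), a distance of √(0.6² + 0.0²) ≈ 0.6.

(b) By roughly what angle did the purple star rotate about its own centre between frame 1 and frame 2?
23° clockwise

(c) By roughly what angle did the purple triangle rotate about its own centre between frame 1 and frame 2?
39° counter-clockwise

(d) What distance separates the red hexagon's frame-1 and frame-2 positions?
3.5

The red hexagon moved from (8.4, 2.1) to (5.1, 1.0), a distance of √(3.3² + 1.1²) ≈ 3.5.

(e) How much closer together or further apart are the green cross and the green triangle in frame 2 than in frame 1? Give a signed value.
-3.7

Distance in frame 1: 9.5. Distance in frame 2: 5.8.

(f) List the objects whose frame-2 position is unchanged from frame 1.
the purple star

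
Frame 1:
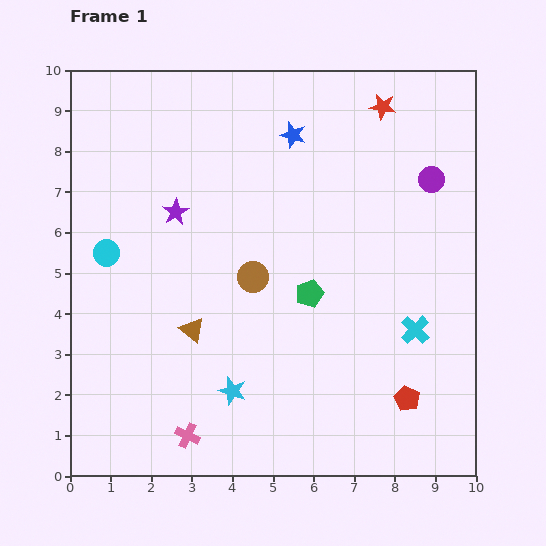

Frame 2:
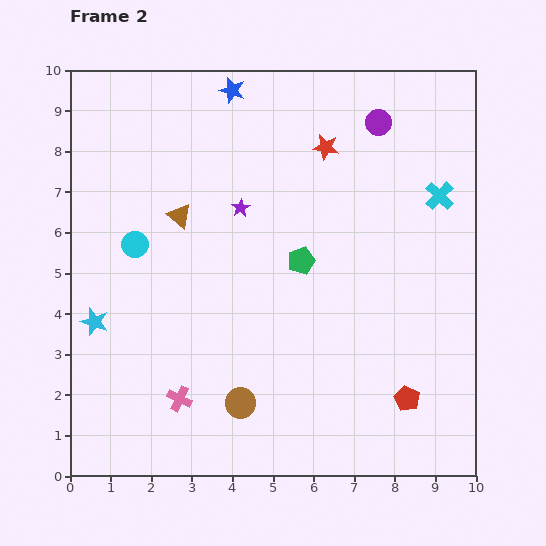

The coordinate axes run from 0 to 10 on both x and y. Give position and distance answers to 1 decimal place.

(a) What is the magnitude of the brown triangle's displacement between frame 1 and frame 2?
2.8

The brown triangle moved from (3.0, 3.6) to (2.7, 6.4), a distance of √(0.3² + 2.8²) ≈ 2.8.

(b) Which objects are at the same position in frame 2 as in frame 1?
the red pentagon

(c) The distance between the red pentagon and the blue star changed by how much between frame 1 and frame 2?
+1.6

Distance in frame 1: 7.1. Distance in frame 2: 8.7.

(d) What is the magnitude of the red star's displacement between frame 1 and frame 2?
1.7

The red star moved from (7.7, 9.1) to (6.3, 8.1), a distance of √(1.4² + 1.0²) ≈ 1.7.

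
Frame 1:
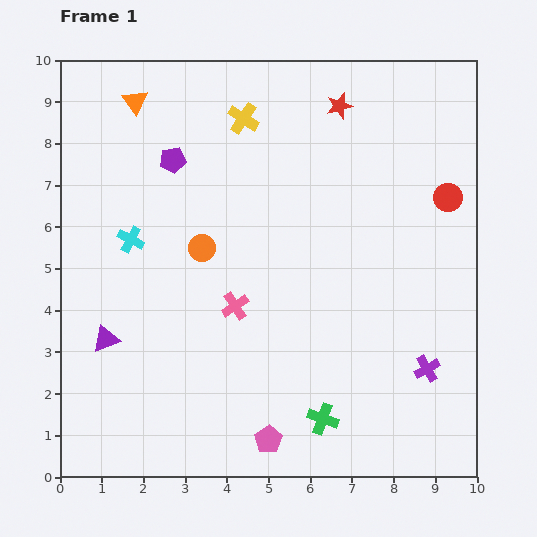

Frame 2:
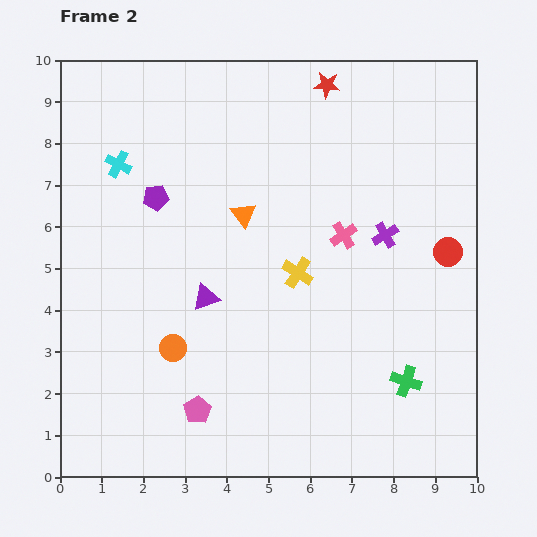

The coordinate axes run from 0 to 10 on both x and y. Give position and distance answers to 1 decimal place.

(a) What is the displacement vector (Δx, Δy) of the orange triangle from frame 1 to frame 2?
(2.6, -2.7)

The orange triangle was at (1.8, 9.0) in frame 1 and (4.4, 6.3) in frame 2.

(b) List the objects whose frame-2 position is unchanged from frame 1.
none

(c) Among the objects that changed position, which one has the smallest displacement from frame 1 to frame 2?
the red star

(moved 0.6)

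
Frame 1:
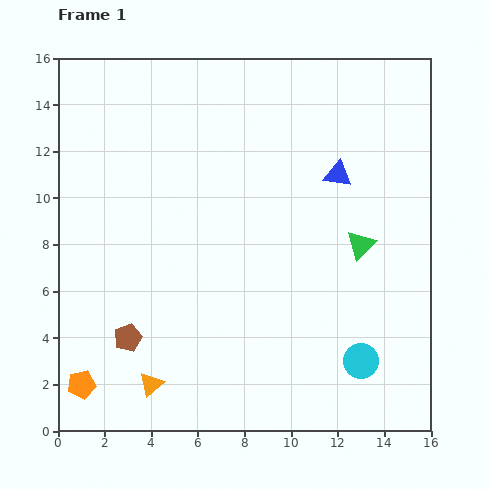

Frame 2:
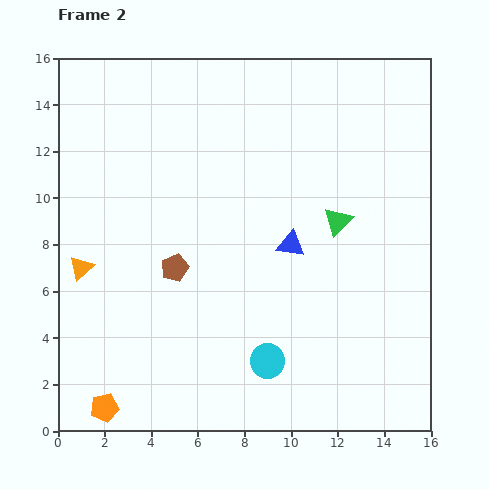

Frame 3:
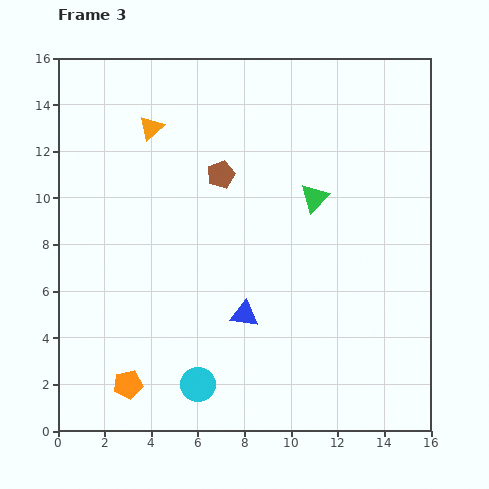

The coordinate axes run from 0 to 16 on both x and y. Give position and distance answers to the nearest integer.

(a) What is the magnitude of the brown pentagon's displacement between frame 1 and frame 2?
4

The brown pentagon moved from (3, 4) to (5, 7), a distance of √(2² + 3²) ≈ 4.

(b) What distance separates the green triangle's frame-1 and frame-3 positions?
3

The green triangle moved from (13, 8) to (11, 10), a distance of √(2² + 2²) ≈ 3.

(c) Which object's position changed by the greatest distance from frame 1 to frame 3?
the orange triangle

(moved 11; next 8)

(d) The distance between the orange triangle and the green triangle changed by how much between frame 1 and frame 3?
-3

Distance in frame 1: 11. Distance in frame 3: 8.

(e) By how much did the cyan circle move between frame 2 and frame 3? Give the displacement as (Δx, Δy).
(-3, -1)

The cyan circle was at (9, 3) in frame 2 and (6, 2) in frame 3.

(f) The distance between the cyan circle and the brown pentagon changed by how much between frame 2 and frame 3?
+3

Distance in frame 2: 6. Distance in frame 3: 9.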